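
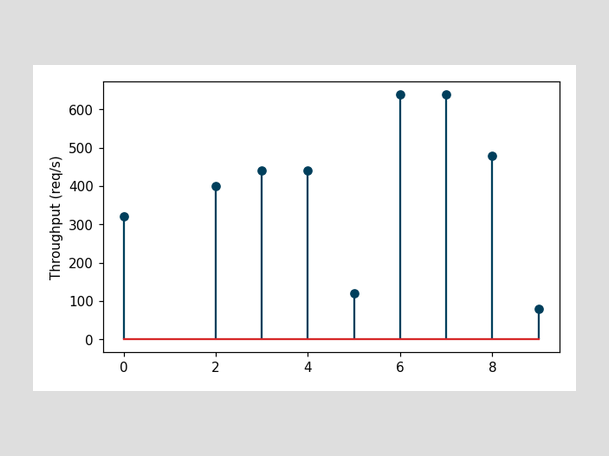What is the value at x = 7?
The stem at x=7 reaches 640req/s.

640req/s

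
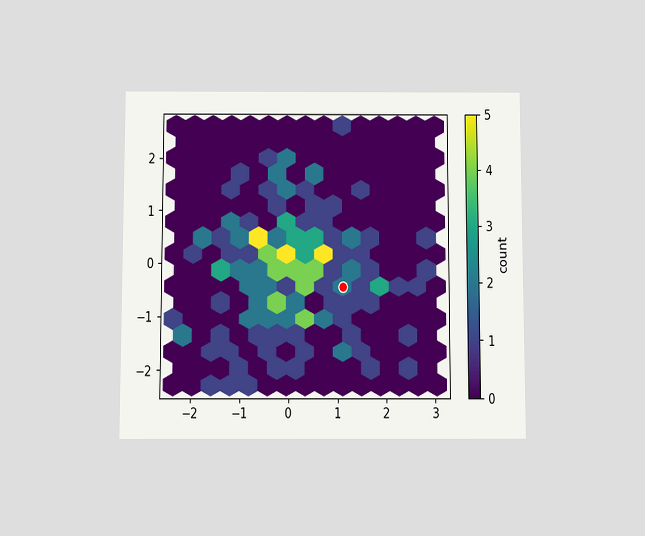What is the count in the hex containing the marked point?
2

The chart is viewed slightly from below. The marked hex reads 2 on the colorbar.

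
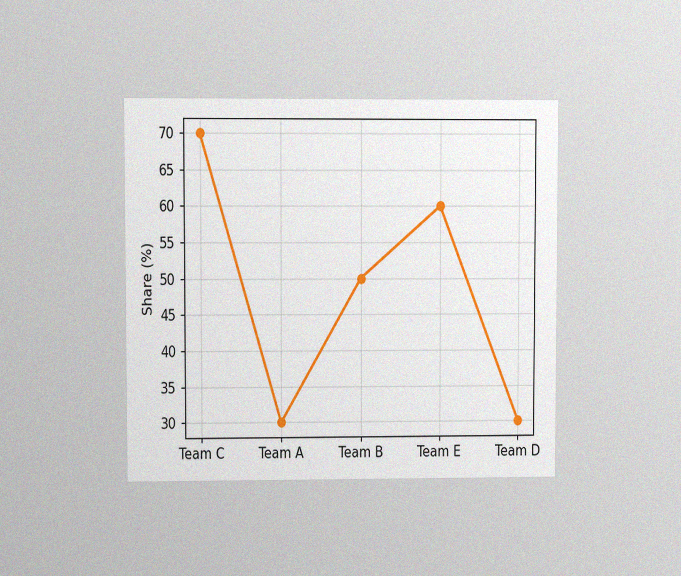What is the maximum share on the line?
70%

The chart is viewed at a slight angle, with some photo noise. The highest point is at Team C, and reading across to the y-axis gives 70%.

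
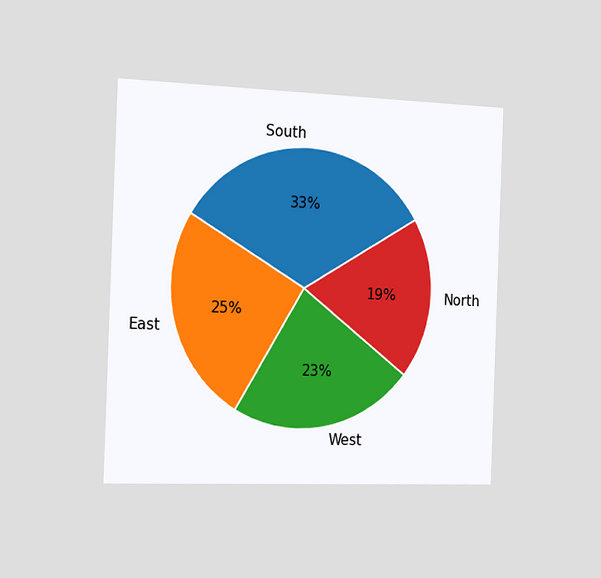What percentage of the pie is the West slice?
The chart is tilted about 2° clockwise and viewed slightly from the left. The West slice takes up 23% of the pie.

23%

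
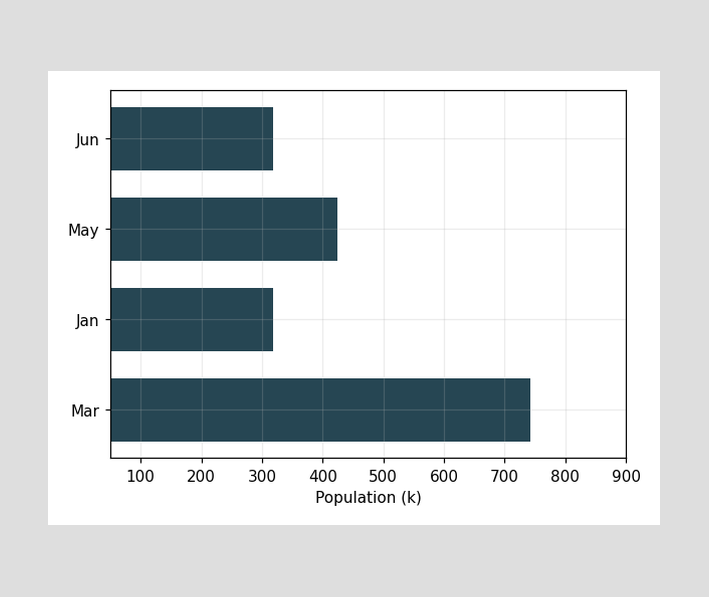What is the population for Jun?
Reading along the chart's x-axis, the Jun bar reaches 318k.

318k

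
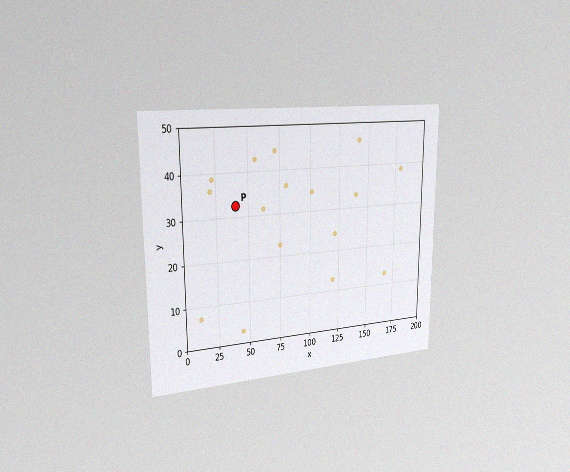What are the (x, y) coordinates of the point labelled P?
The chart is viewed slightly from the left, with some photo noise. Following the gridlines from P to each axis, P sits at (40, 32.5).

(40, 32.5)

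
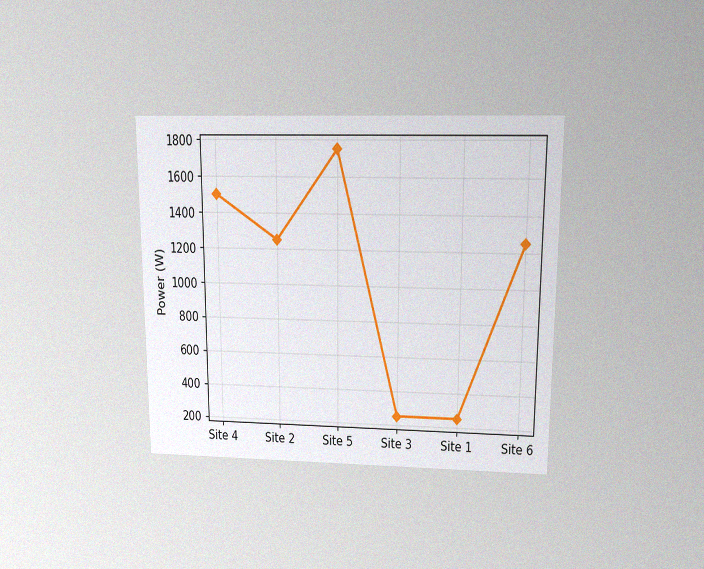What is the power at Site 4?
1500W

The chart is viewed slightly from above, with some photo noise. At Site 4, the line is at 1500W.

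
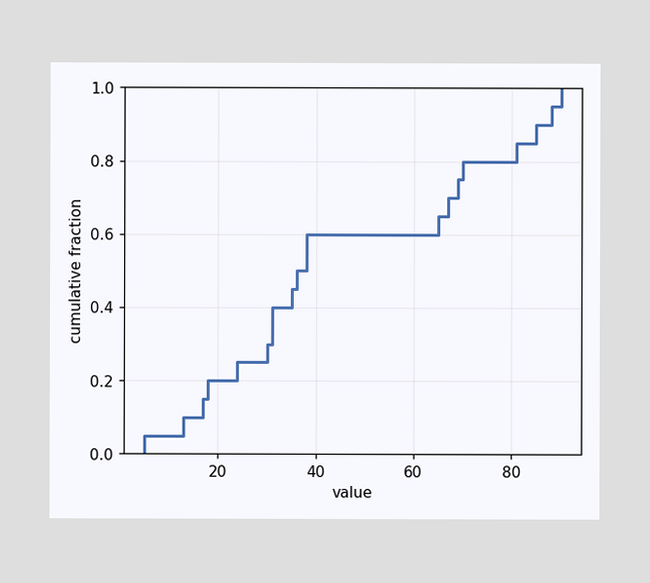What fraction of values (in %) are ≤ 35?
At x=35 the ECDF step is at 45%.

45%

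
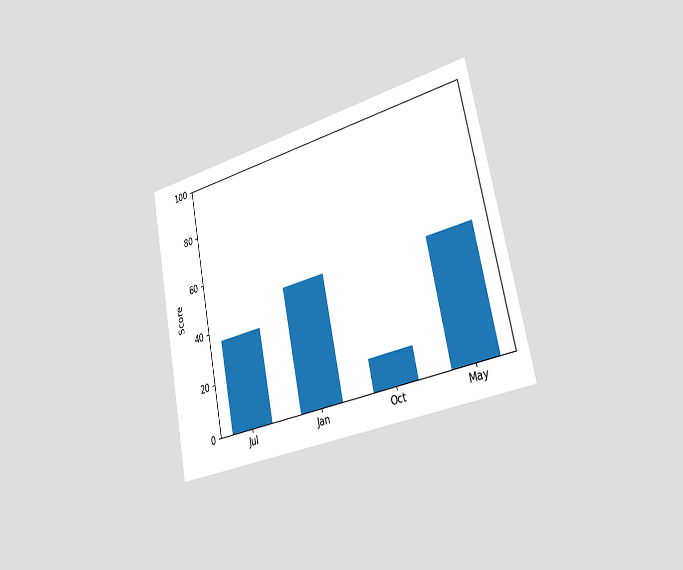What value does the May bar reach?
48

The chart is tilted about 11° counter-clockwise and viewed slightly from the right. Reading along the chart's y-axis, the May bar reaches 48.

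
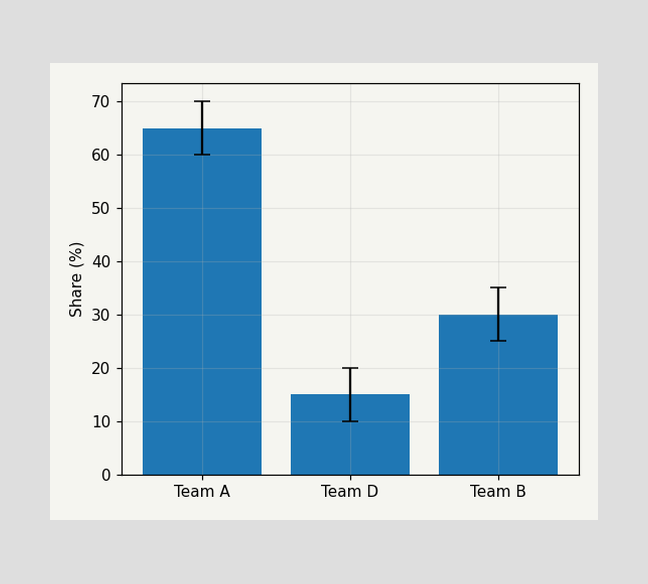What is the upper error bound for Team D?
The Team D bar's upper whisker reaches 20%.

20%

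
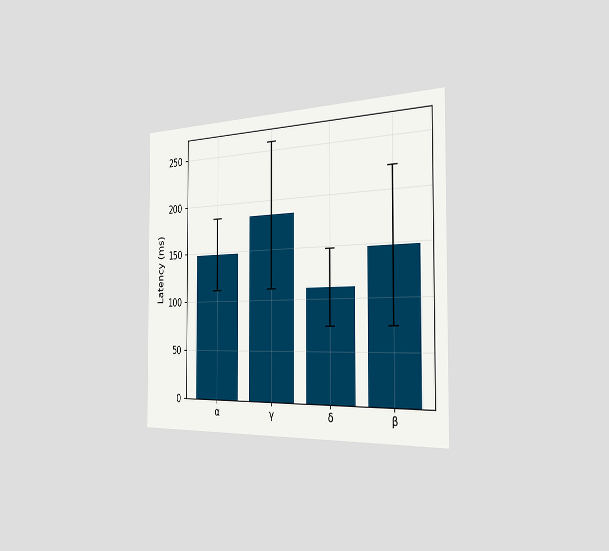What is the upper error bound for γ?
The chart is viewed slightly from the right. The γ bar's upper whisker reaches 259ms.

259ms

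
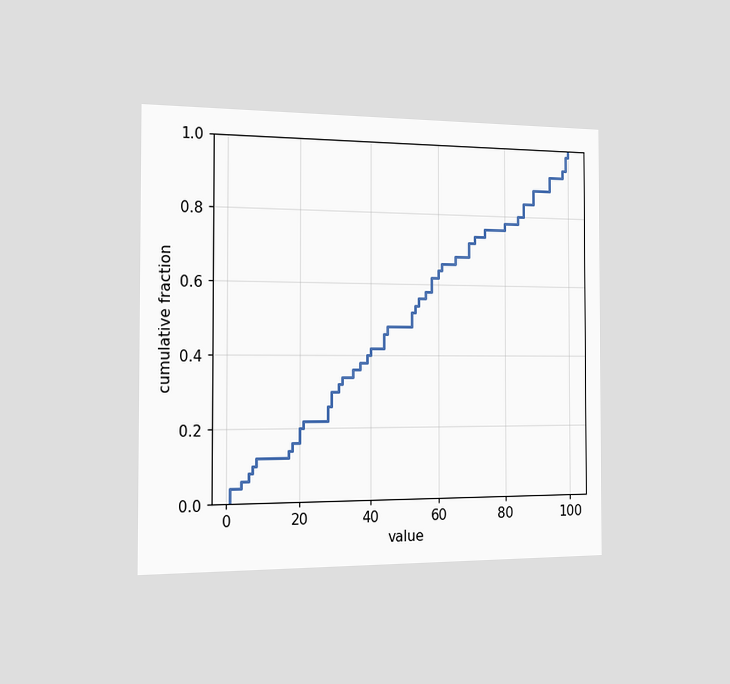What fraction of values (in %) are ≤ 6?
The chart is viewed slightly from the left. At x=6 the ECDF step is at 8%.

8%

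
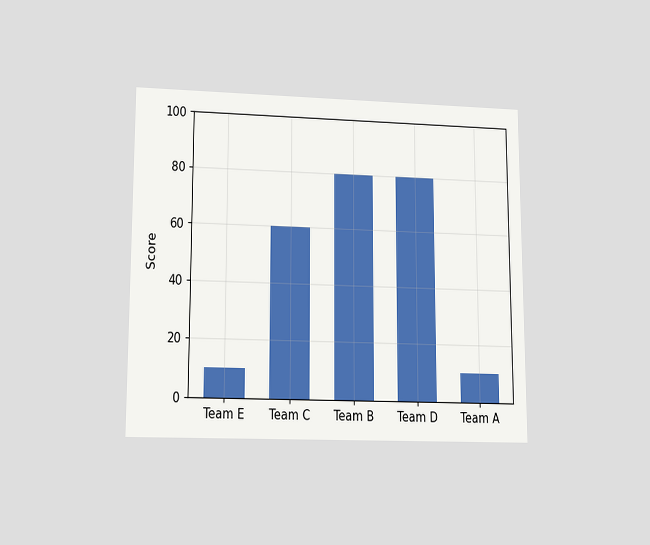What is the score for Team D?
The chart is viewed at a slight angle. Reading along the chart's y-axis, the Team D bar reaches 80.

80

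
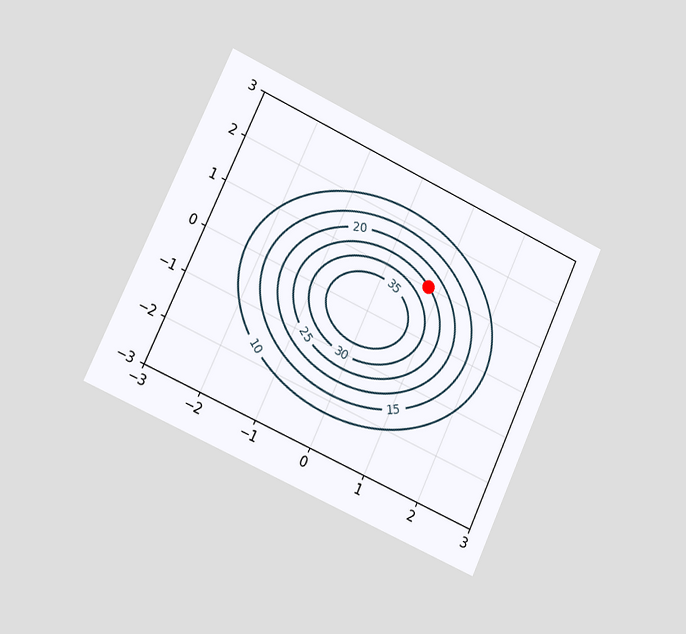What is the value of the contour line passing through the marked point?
The chart is tilted about 25° clockwise and viewed slightly from the left. The marked point sits on the contour labelled 25.

25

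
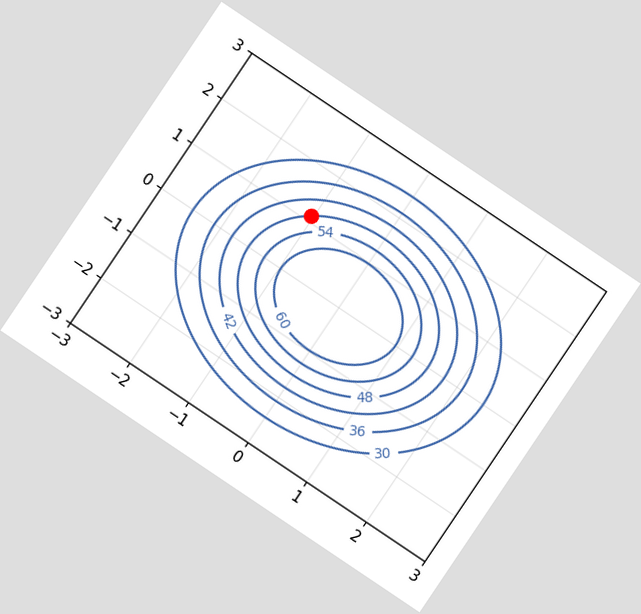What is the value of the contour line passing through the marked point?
48

The chart is tilted about 34° clockwise. The marked point sits on the contour labelled 48.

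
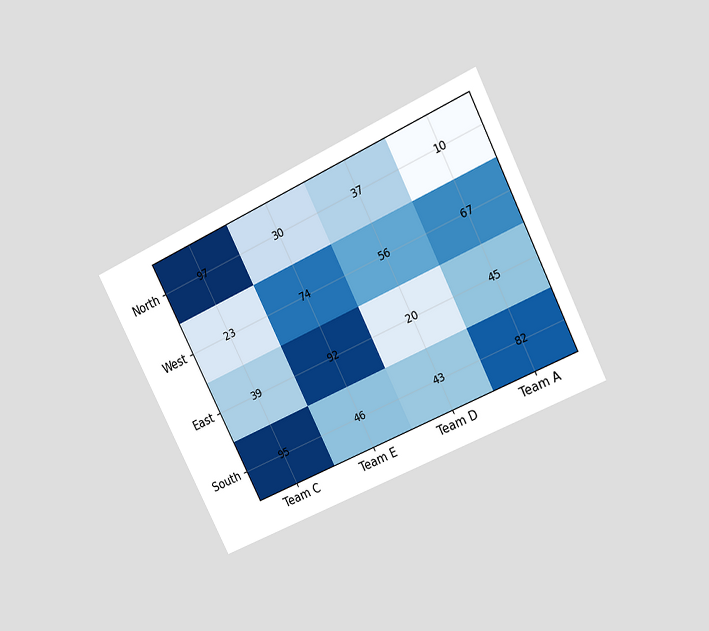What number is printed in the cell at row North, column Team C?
97

The chart is tilted about 27° counter-clockwise and viewed at a slight angle. The (North, Team C) cell reads 97.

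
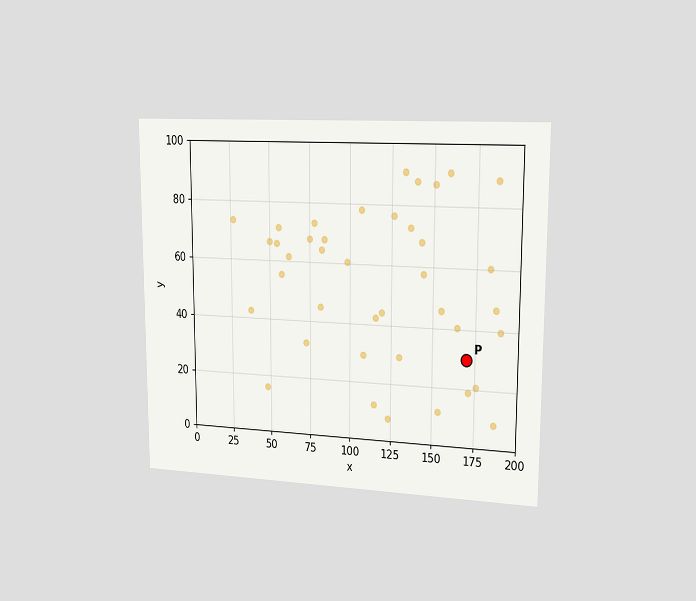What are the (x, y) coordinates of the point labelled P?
The chart is viewed slightly from the right. Following the gridlines from P to each axis, P sits at (170, 30).

(170, 30)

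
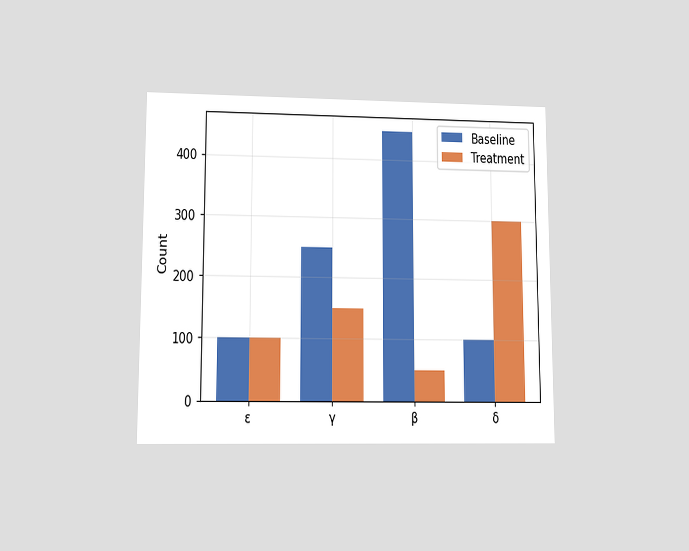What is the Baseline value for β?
The chart is viewed at a slight angle. The Baseline bar at β reaches 450 on the y-axis.

450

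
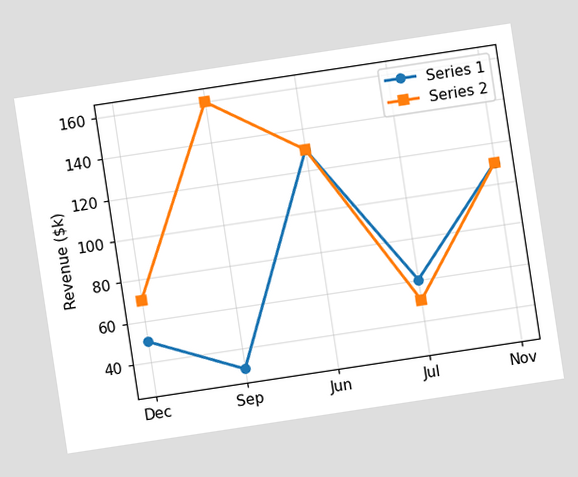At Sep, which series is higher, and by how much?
Series 2, by $130k

The chart is tilted about 9° counter-clockwise. At Sep, Series 2 sits above the other line by $130k.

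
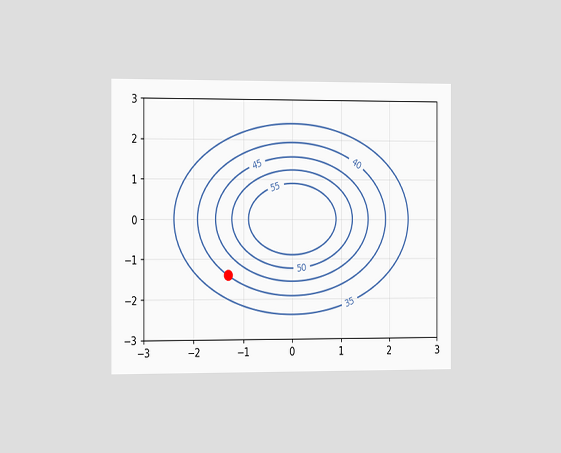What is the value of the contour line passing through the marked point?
40

The chart is viewed slightly from the left. The marked point sits on the contour labelled 40.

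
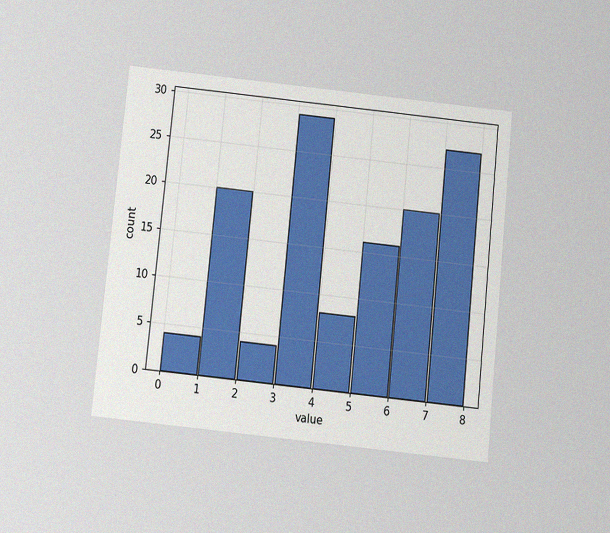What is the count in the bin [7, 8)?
The chart is tilted about 6° clockwise and viewed slightly from below, with some photo noise. The [7, 8) bin has height 27.

27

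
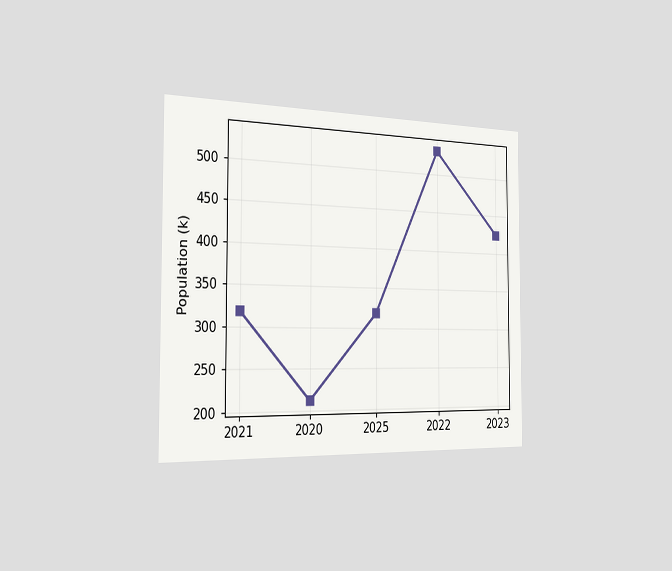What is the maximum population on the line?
530k

The chart is viewed slightly from the left. The highest point is at 2022, and reading across to the y-axis gives 530k.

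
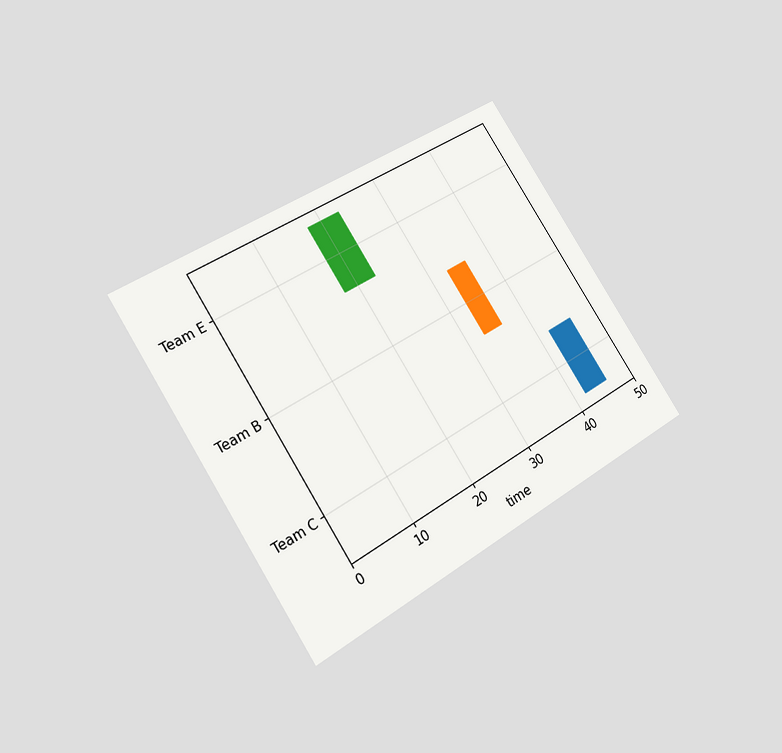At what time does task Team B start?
The chart is tilted about 33° counter-clockwise and viewed at a slight angle. The Team B bar begins at t=33.

33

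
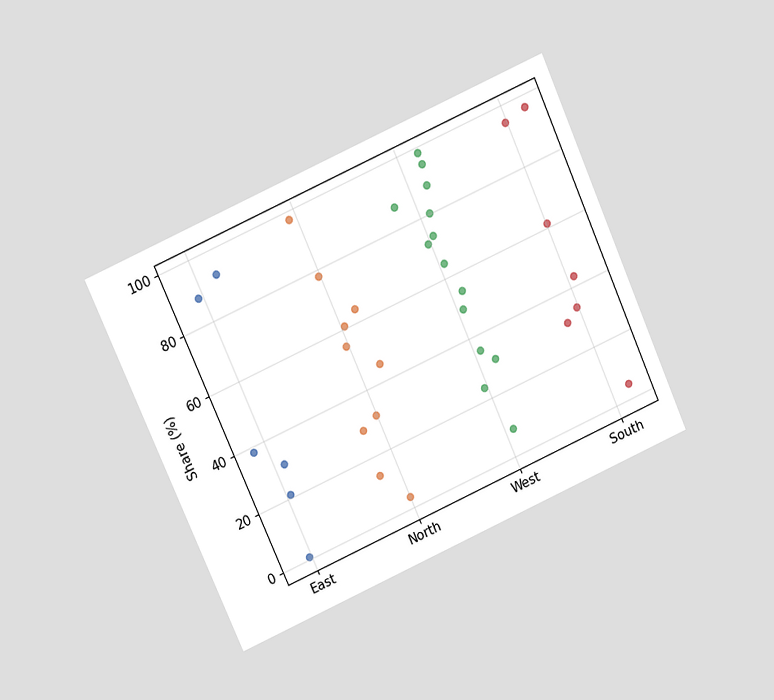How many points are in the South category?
The chart is tilted about 24° counter-clockwise and viewed slightly from above. Counting the markers in the South column gives 7.

7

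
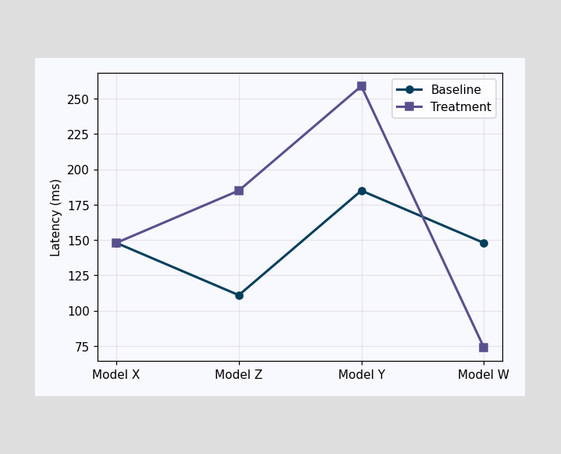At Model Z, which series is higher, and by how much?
Treatment, by 74ms

At Model Z, Treatment sits above the other line by 74ms.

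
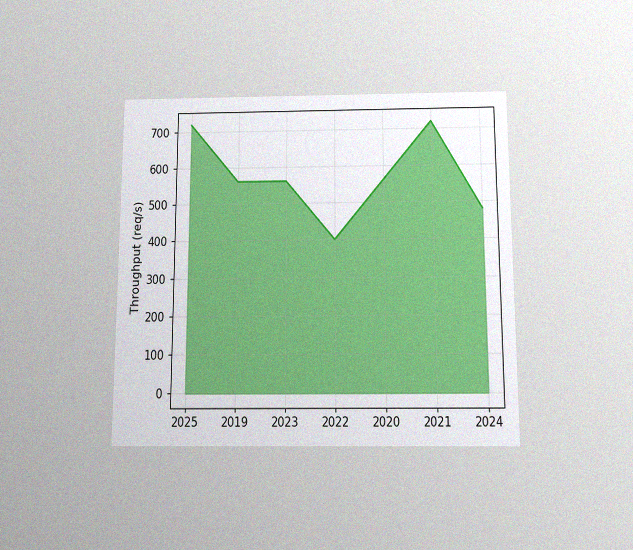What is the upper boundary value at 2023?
560req/s

The chart is viewed slightly from below, with some photo noise. At 2023 the upper boundary is at 560req/s.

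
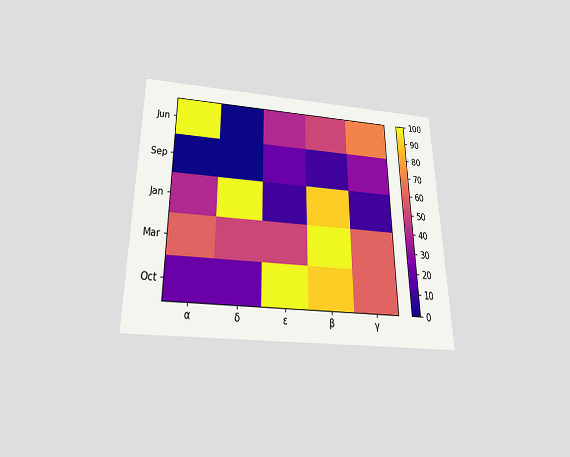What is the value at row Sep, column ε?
20

The chart is viewed slightly from below. Matching cell (Sep, ε) against the colorbar gives 20.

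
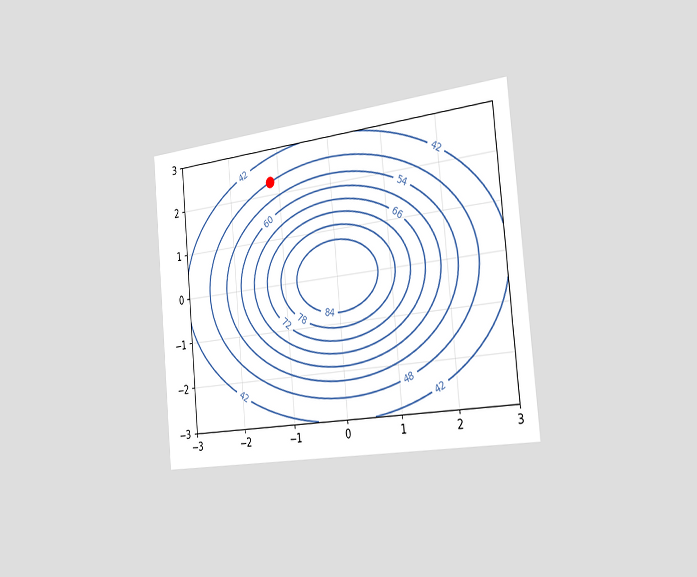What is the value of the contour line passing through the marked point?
48

The chart is tilted about 5° counter-clockwise and viewed slightly from the right. The marked point sits on the contour labelled 48.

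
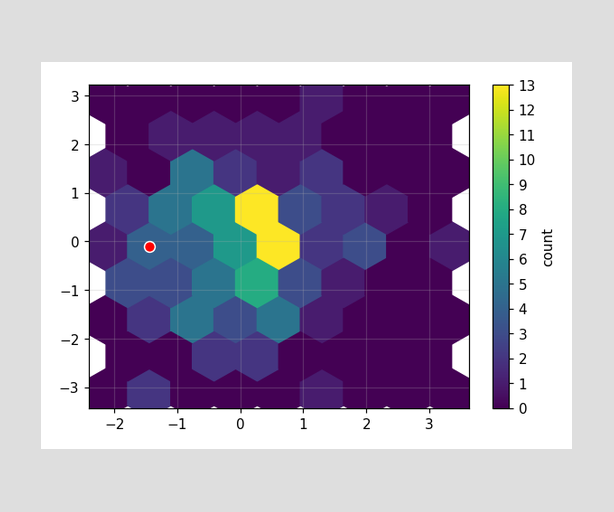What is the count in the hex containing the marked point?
4

The marked hex reads 4 on the colorbar.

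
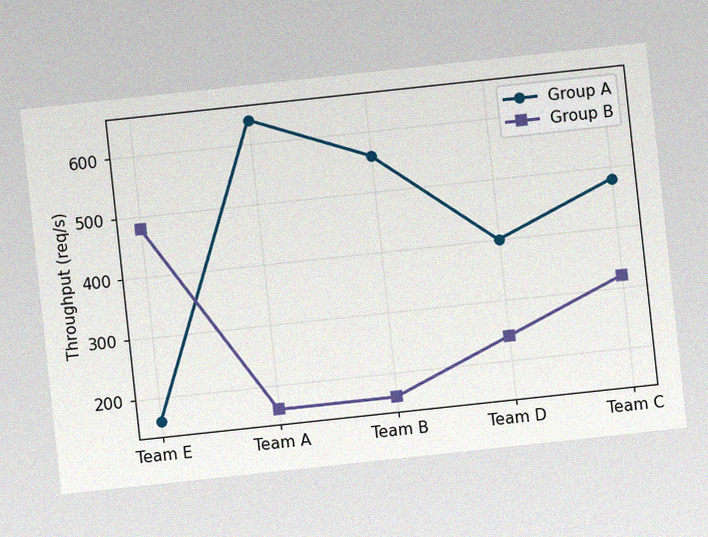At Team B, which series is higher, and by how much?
Group A, by 400req/s

The chart is tilted about 6° counter-clockwise, with some photo noise. At Team B, Group A sits above the other line by 400req/s.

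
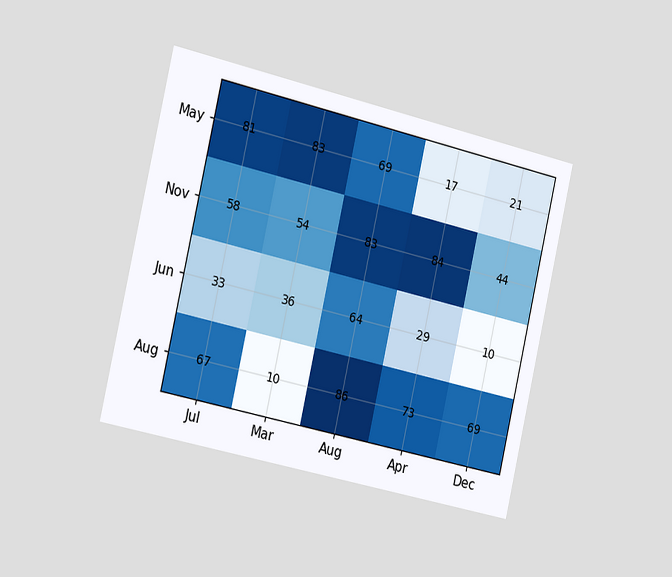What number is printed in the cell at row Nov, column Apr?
84

The chart is tilted about 13° clockwise and viewed slightly from the left. The (Nov, Apr) cell reads 84.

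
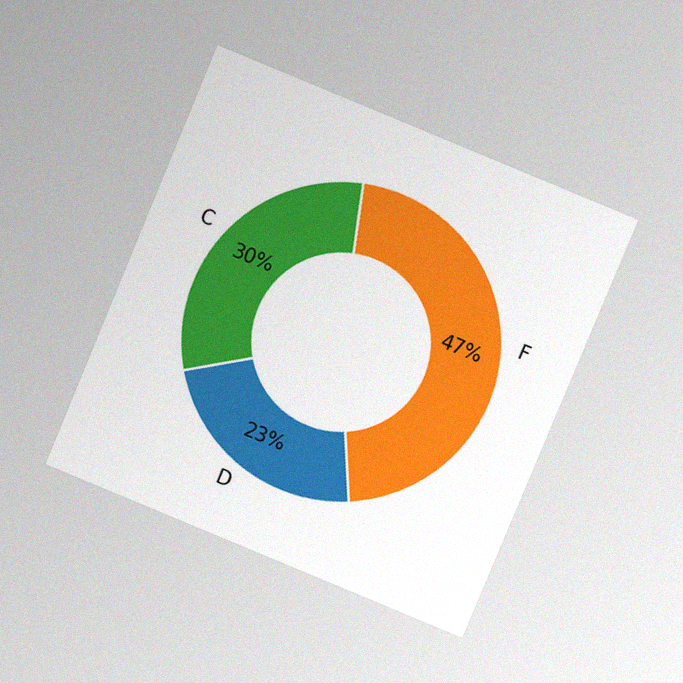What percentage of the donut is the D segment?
23%

The chart is tilted about 23° clockwise and viewed at a slight angle, with some photo noise. The D segment takes up 23% of the ring.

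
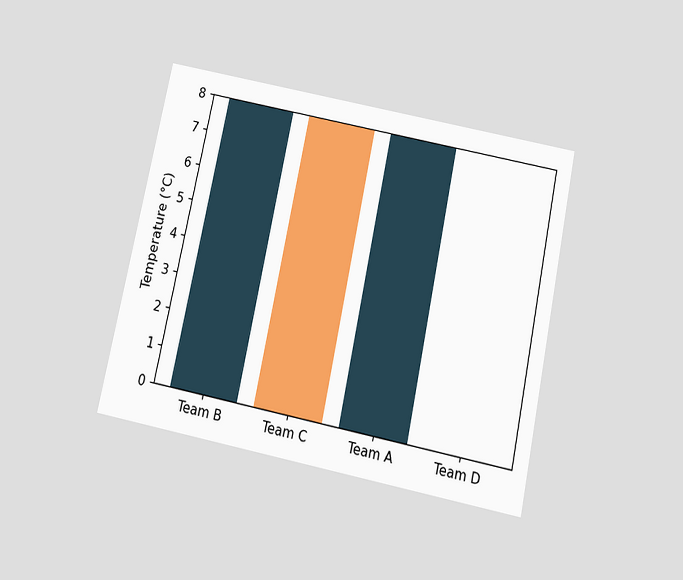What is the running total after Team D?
8°C

The chart is tilted about 12° clockwise and viewed slightly from below. After Team D the running total reaches 8°C.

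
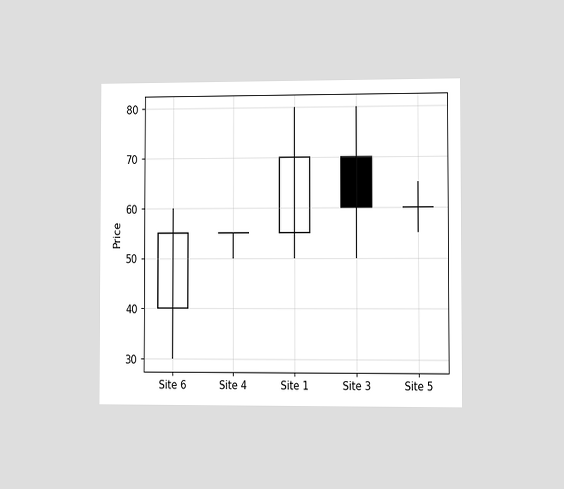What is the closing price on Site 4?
55

The chart is viewed slightly from the right. The Site 4 candle closes at 55.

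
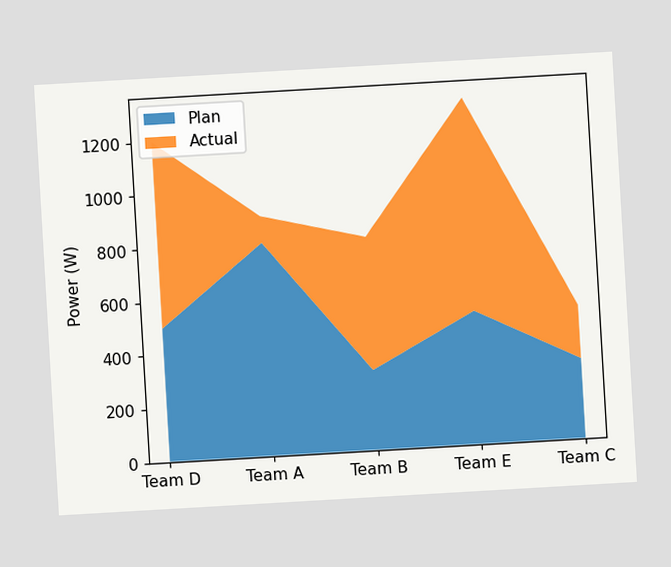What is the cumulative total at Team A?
The chart is tilted about 3° counter-clockwise. The stacked total at Team A reaches 900W.

900W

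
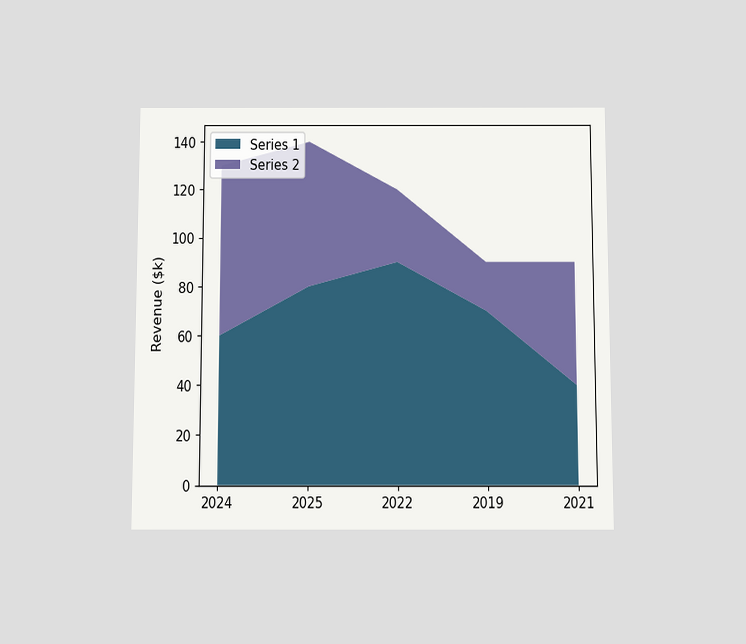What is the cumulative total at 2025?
The chart is viewed slightly from below. The stacked total at 2025 reaches $140k.

$140k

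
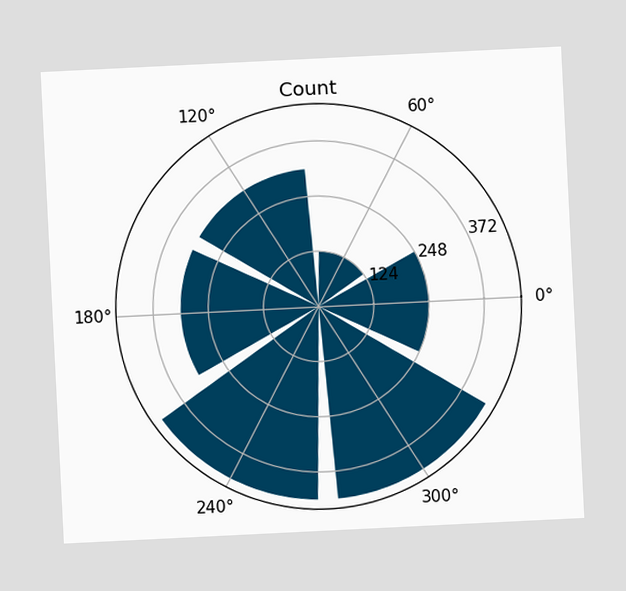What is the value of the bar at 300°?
The chart is tilted about 3° counter-clockwise. The bar at 300° reaches 434 on the radial axis.

434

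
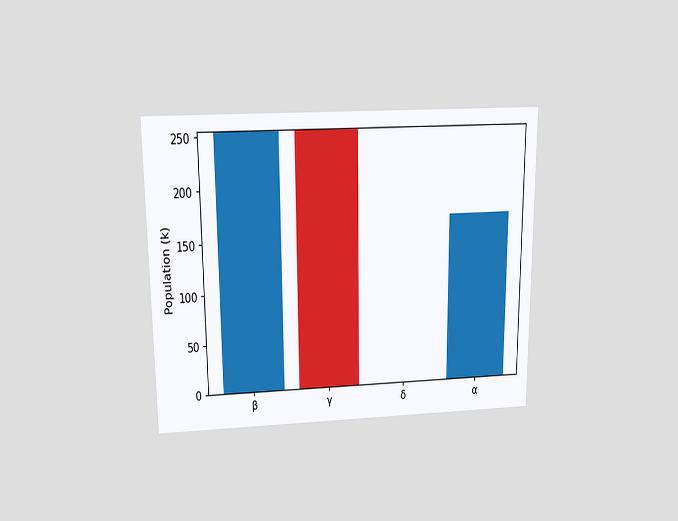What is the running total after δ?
0k

The chart is viewed slightly from above. After δ the running total reaches 0k.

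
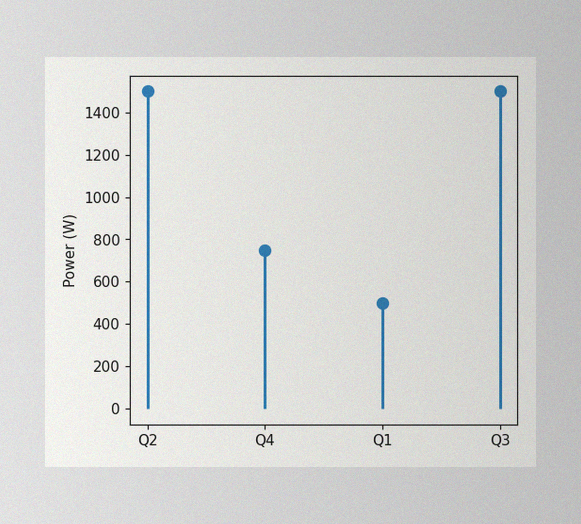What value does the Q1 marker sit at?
The image has some photo noise and uneven lighting. The Q1 marker sits at 500W.

500W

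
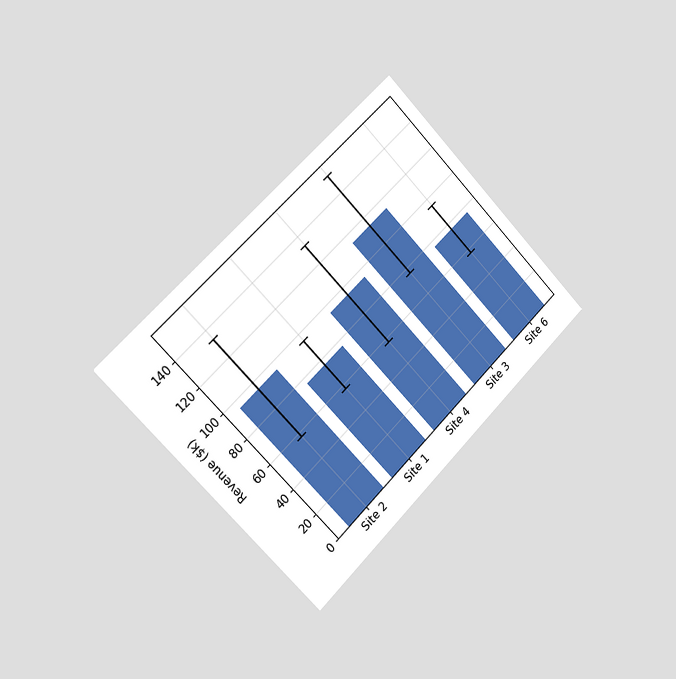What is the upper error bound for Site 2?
The chart is tilted about 45° counter-clockwise and viewed slightly from the left. The Site 2 bar's upper whisker reaches $133k.

$133k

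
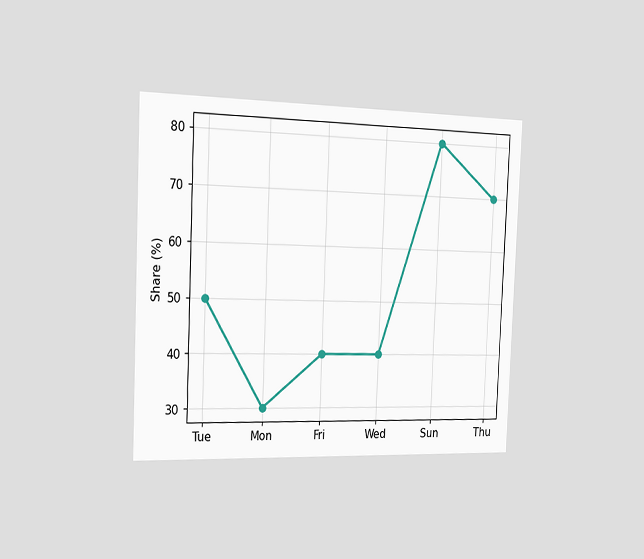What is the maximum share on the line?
The chart is tilted about 2° clockwise and viewed slightly from the left. The highest point is at Sun, and reading across to the y-axis gives 80%.

80%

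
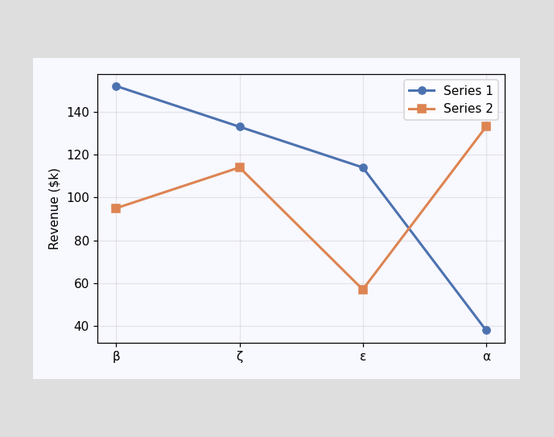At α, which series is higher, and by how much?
At α, Series 2 sits above the other line by $95k.

Series 2, by $95k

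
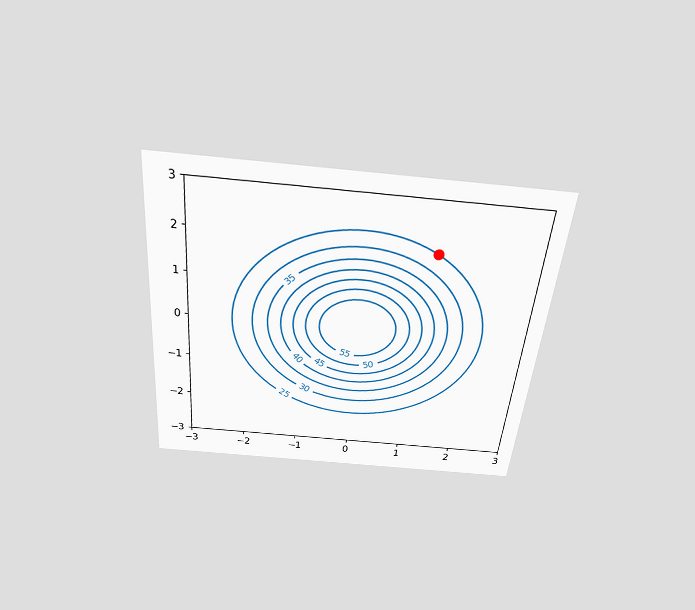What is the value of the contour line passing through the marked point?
25

The chart is tilted about 5° clockwise and viewed slightly from above. The marked point sits on the contour labelled 25.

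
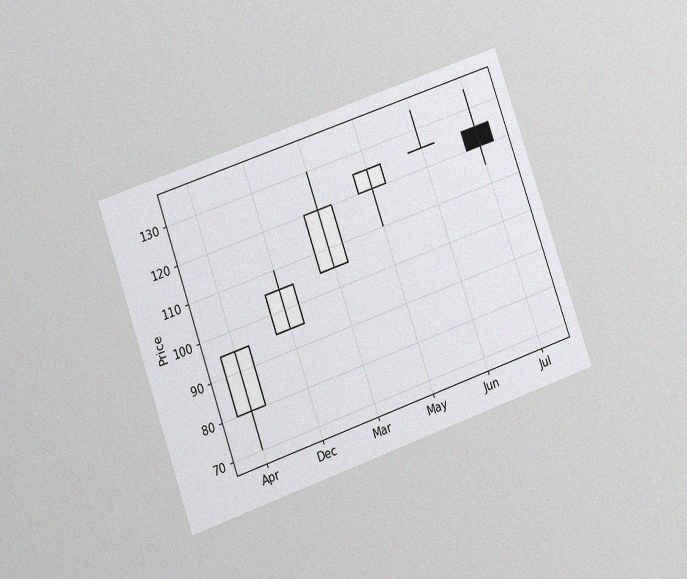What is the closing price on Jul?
120

The chart is tilted about 19° counter-clockwise and viewed at a slight angle, with some photo noise. The Jul candle closes at 120.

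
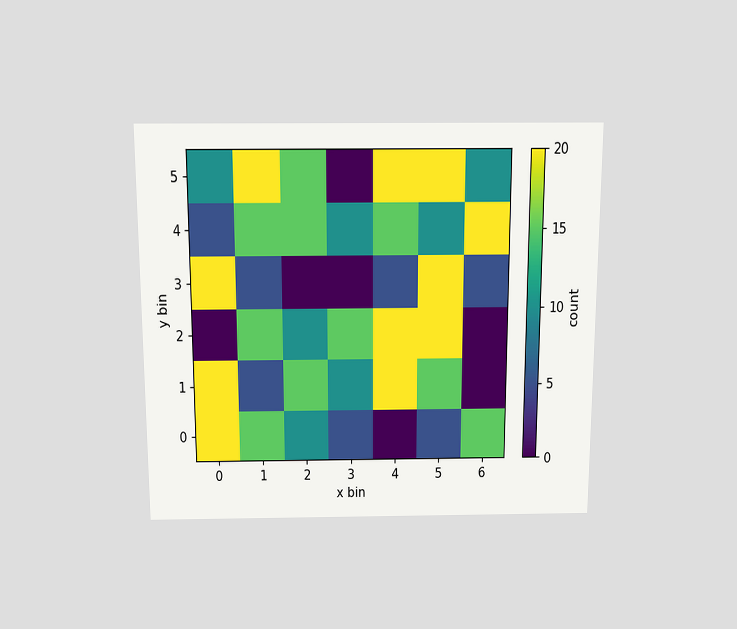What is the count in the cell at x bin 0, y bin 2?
The chart is viewed slightly from above. Matching the cell (0, 2) against the colorbar gives 0.

0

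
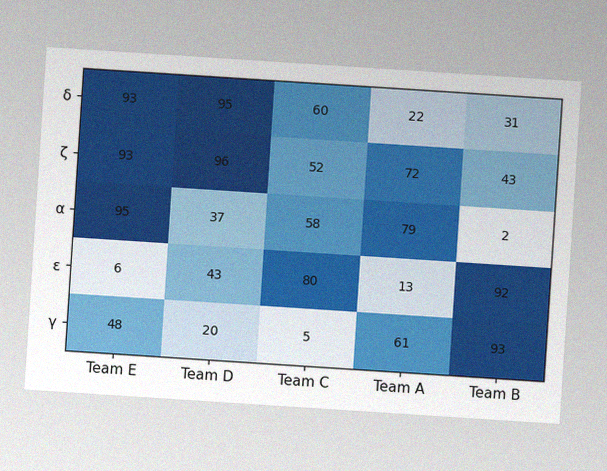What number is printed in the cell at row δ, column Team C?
The chart is tilted about 4° clockwise, with some photo noise. The (δ, Team C) cell reads 60.

60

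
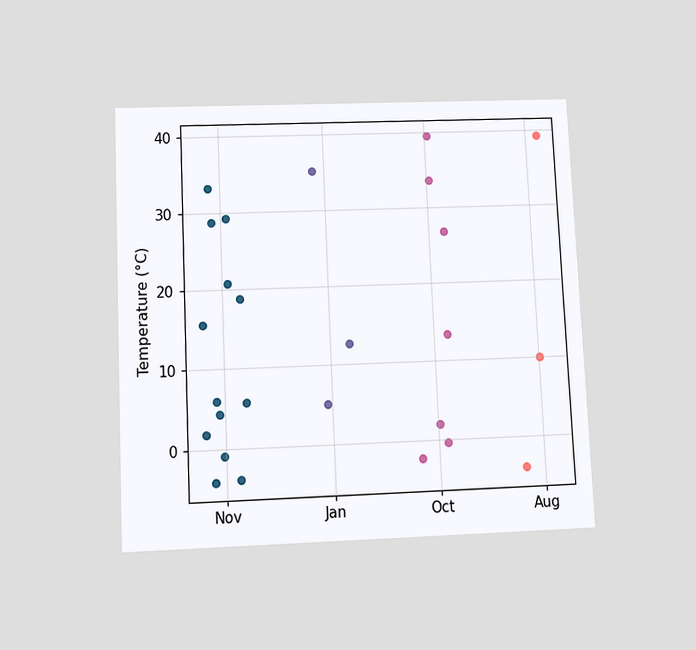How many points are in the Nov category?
13

The chart is tilted about 3° counter-clockwise and viewed slightly from below. Counting the markers in the Nov column gives 13.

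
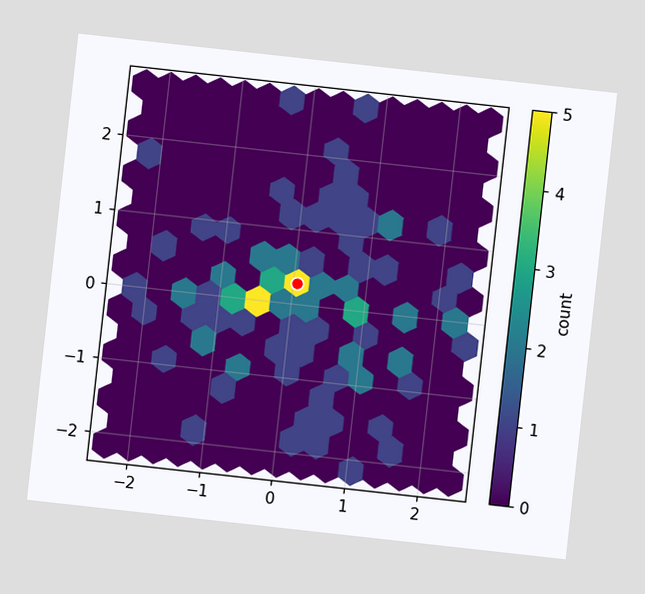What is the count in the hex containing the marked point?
The chart is tilted about 6° clockwise. The marked hex reads 5 on the colorbar.

5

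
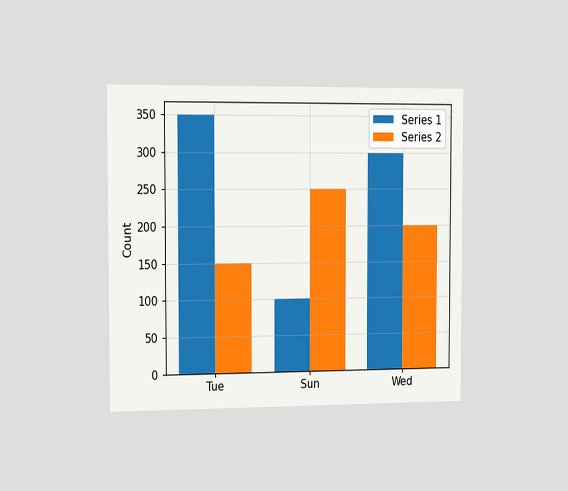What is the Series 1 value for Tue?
The chart is viewed slightly from the left. The Series 1 bar at Tue reaches 350 on the y-axis.

350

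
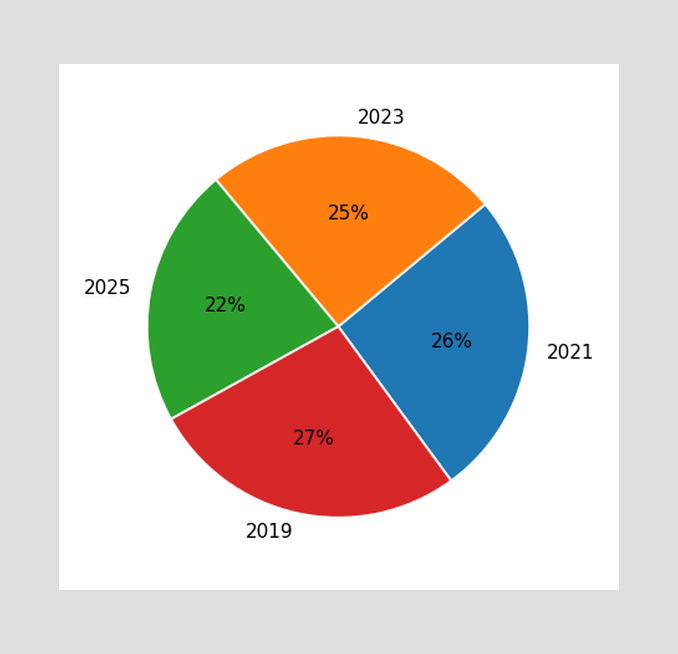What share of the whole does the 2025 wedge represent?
The 2025 slice takes up 22% of the pie.

22%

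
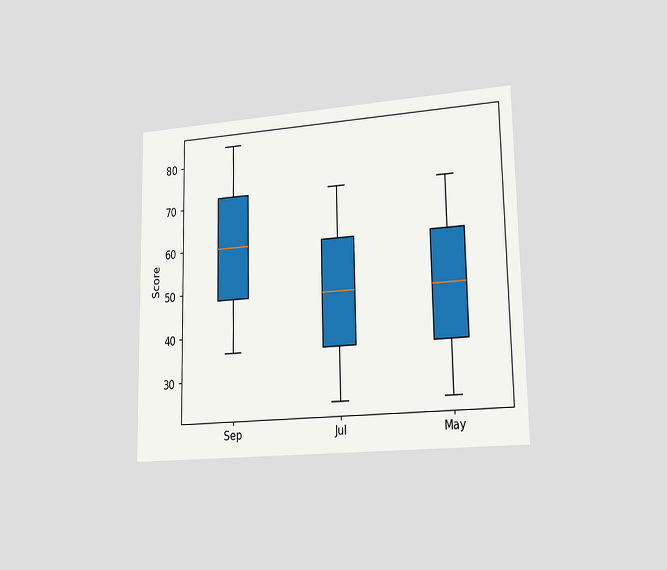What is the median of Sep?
The chart is viewed slightly from the right. The median line in the Sep box sits at 60.

60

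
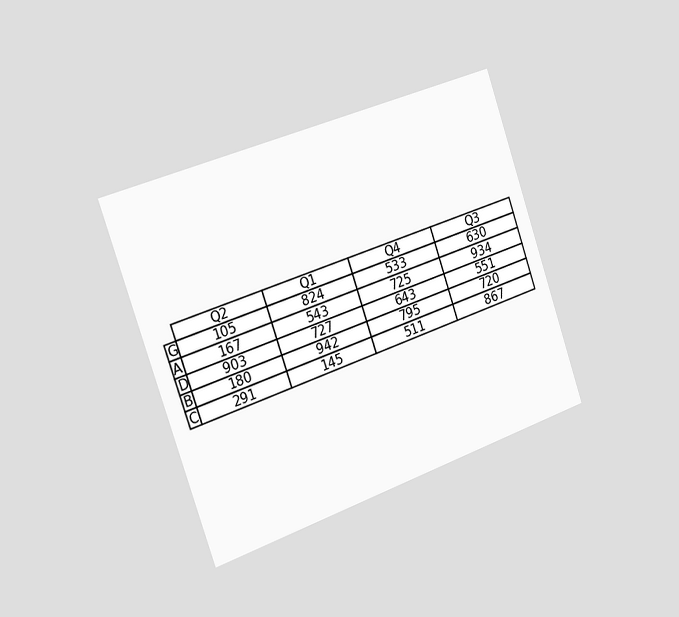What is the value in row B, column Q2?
The chart is tilted about 19° counter-clockwise and viewed slightly from the left. The (B, Q2) cell reads 180.

180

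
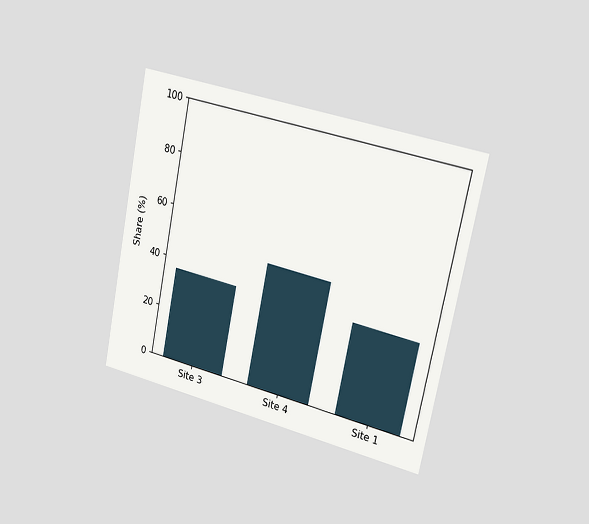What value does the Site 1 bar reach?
The chart is tilted about 11° clockwise and viewed slightly from the right. Reading along the chart's y-axis, the Site 1 bar reaches 36%.

36%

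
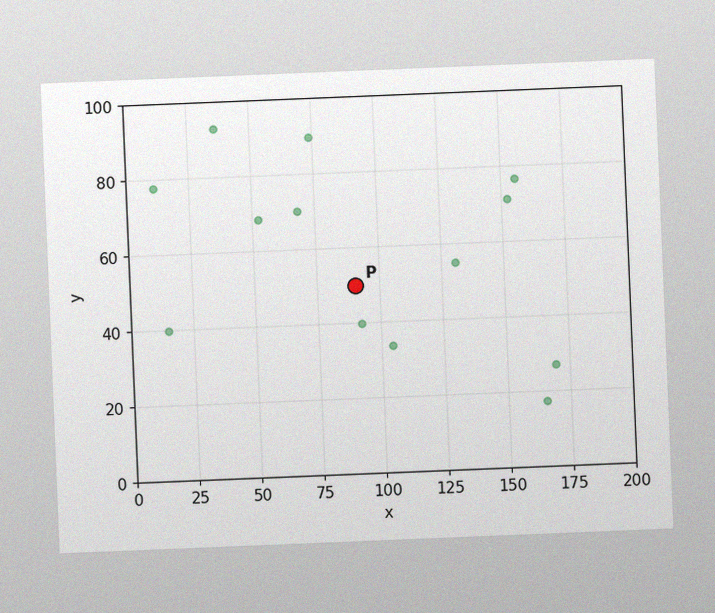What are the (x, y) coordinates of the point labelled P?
(90, 50)

The chart is tilted about 2° counter-clockwise, with some photo noise. Following the gridlines from P to each axis, P sits at (90, 50).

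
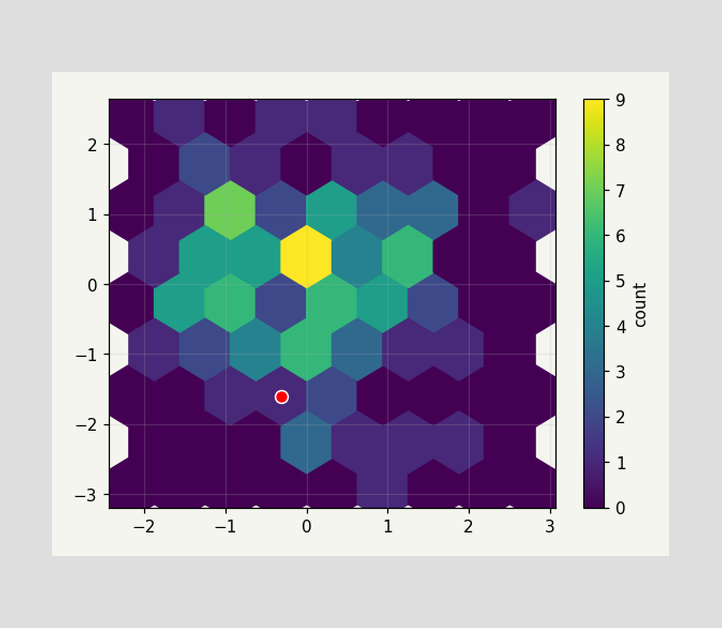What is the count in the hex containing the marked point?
The marked hex reads 1 on the colorbar.

1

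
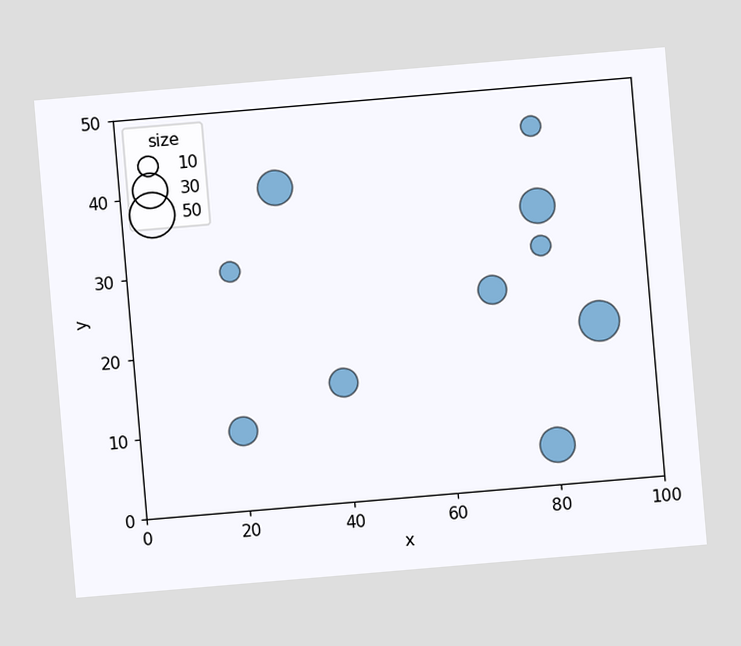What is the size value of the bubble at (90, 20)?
The chart is tilted about 5° counter-clockwise. Matching the bubble at (90, 20) against the size legend gives 40.

40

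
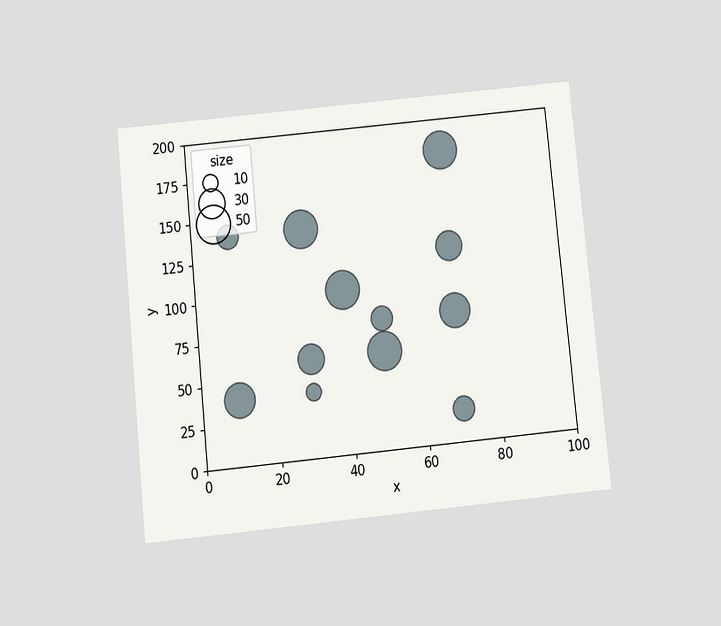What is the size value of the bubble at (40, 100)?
The chart is tilted about 6° counter-clockwise and viewed slightly from below. Matching the bubble at (40, 100) against the size legend gives 50.

50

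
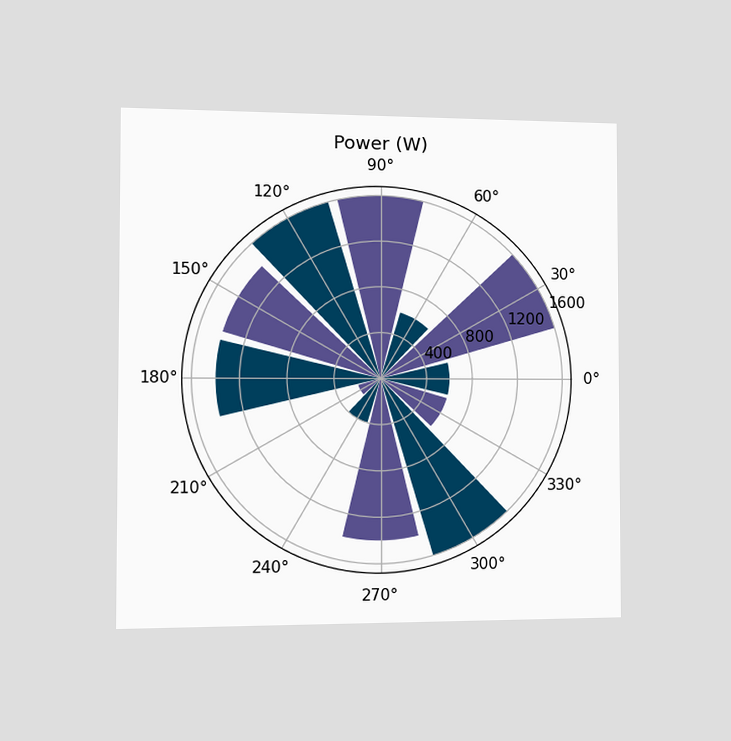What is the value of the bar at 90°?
The chart is viewed slightly from the left. The bar at 90° reaches 1600W on the radial axis.

1600W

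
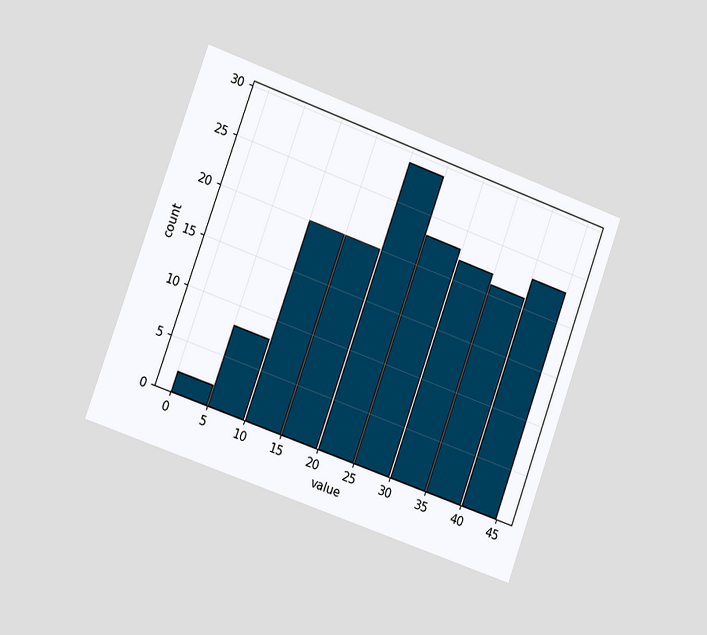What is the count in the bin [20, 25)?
The chart is tilted about 20° clockwise and viewed slightly from the left. The [20, 25) bin has height 29.

29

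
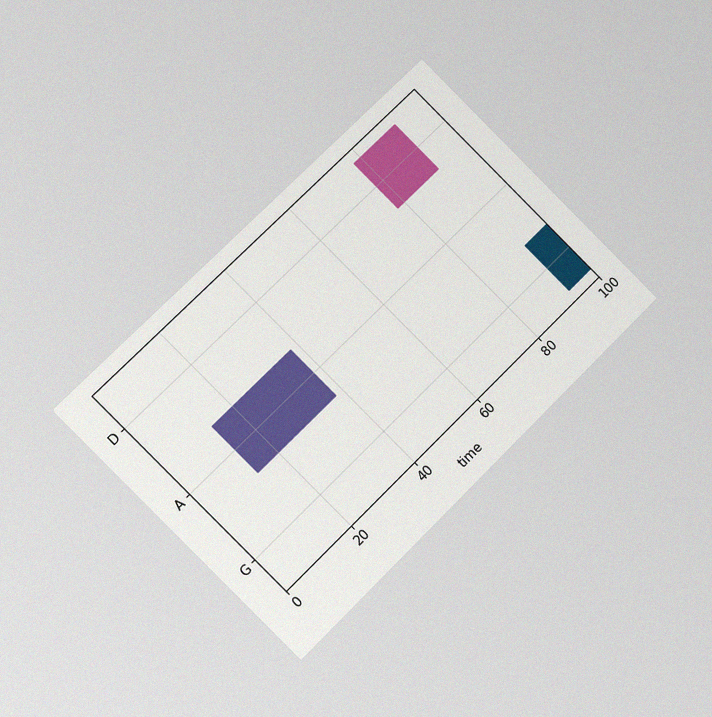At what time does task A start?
14

The chart is tilted about 45° counter-clockwise and viewed at a slight angle, with some photo noise. The A bar begins at t=14.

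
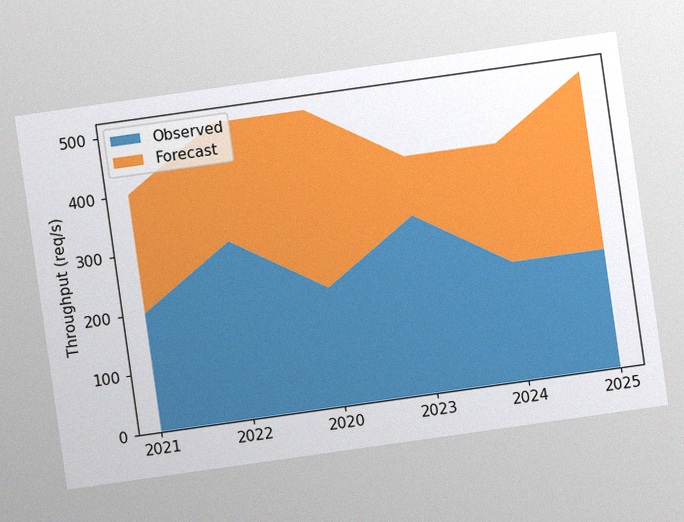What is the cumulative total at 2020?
The chart is tilted about 8° counter-clockwise, with some photo noise. The stacked total at 2020 reaches 500req/s.

500req/s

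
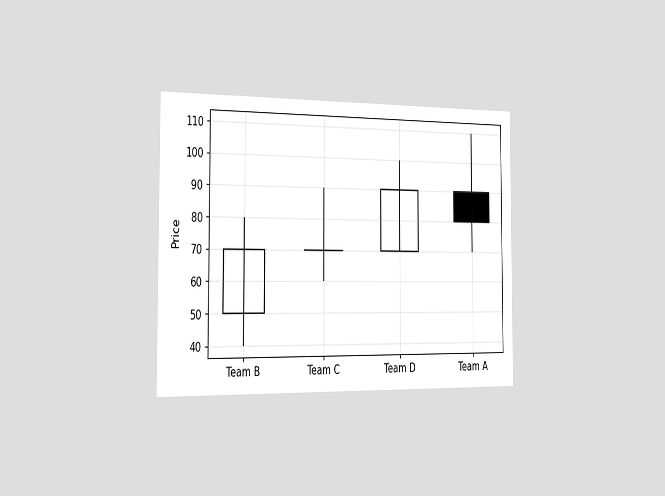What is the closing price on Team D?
The chart is viewed slightly from the left. The Team D candle closes at 90.

90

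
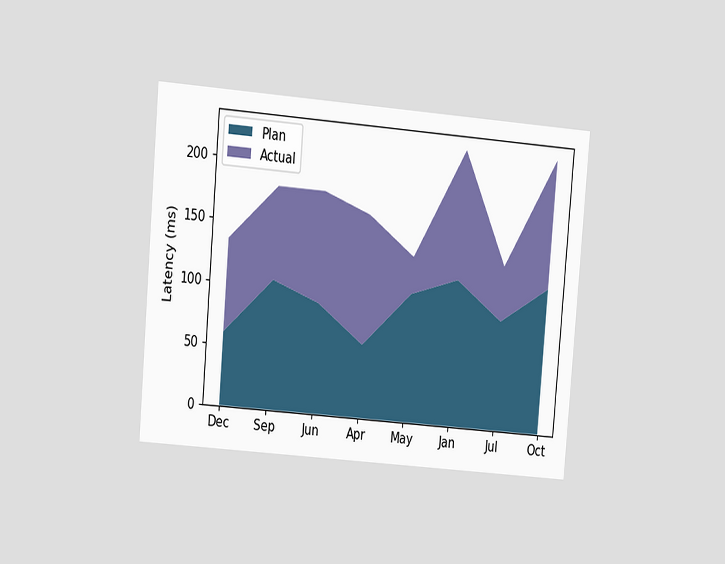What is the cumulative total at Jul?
The chart is tilted about 5° clockwise and viewed at a slight angle. The stacked total at Jul reaches 135ms.

135ms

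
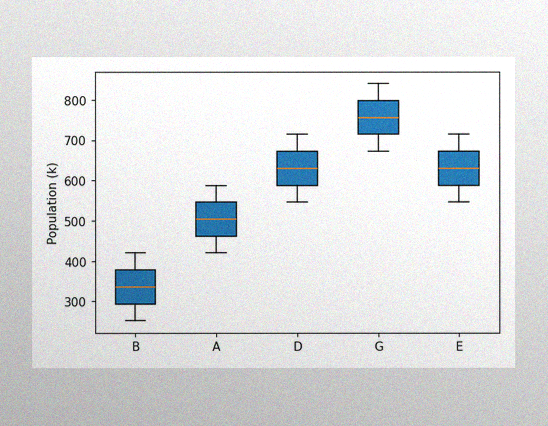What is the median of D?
The image has some photo noise and uneven lighting. The median line in the D box sits at 630k.

630k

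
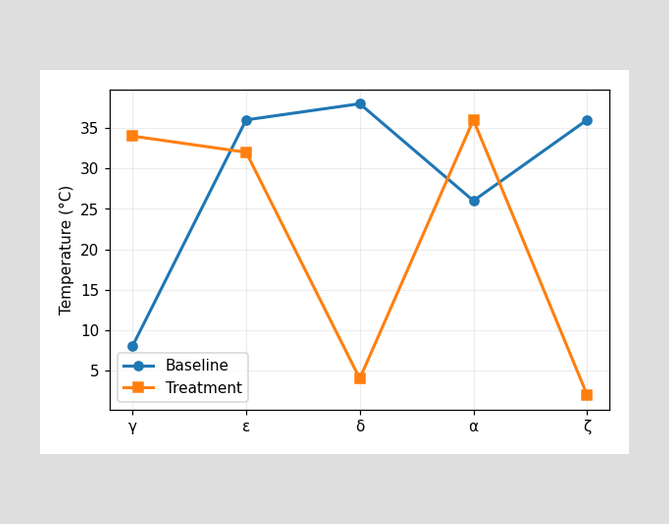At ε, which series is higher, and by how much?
Baseline, by 4°C

At ε, Baseline sits above the other line by 4°C.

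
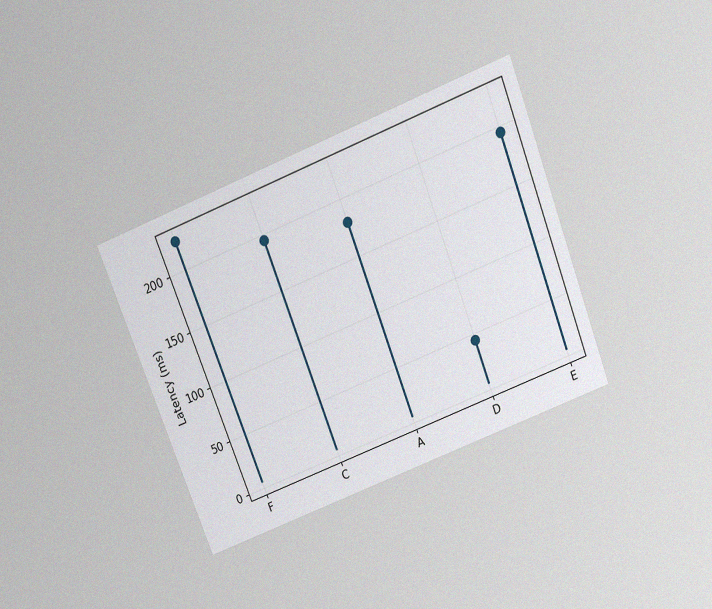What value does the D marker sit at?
The chart is tilted about 21° counter-clockwise and viewed slightly from above, with some photo noise. The D marker sits at 45ms.

45ms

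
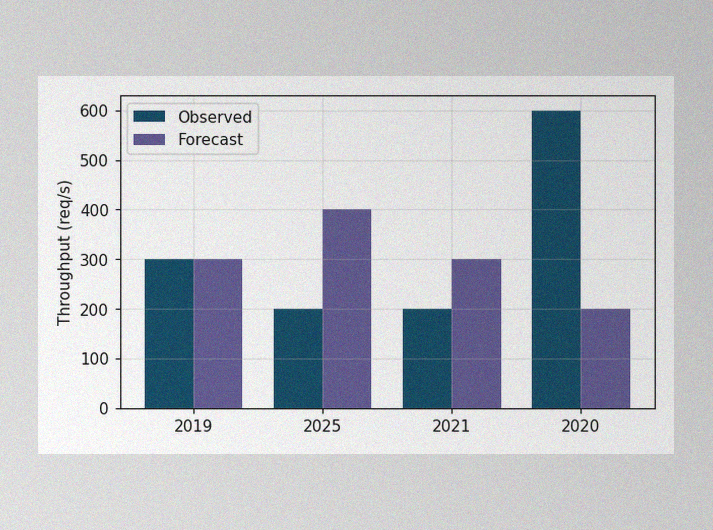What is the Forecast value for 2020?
200req/s

The image has some photo noise and uneven lighting. The Forecast bar at 2020 reaches 200req/s on the y-axis.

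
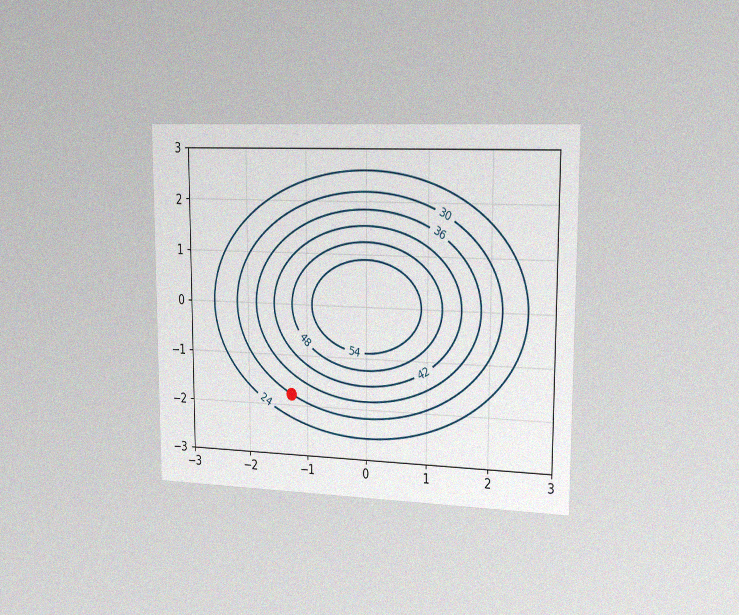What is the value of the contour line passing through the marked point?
30

The chart is viewed slightly from the right, with some photo noise. The marked point sits on the contour labelled 30.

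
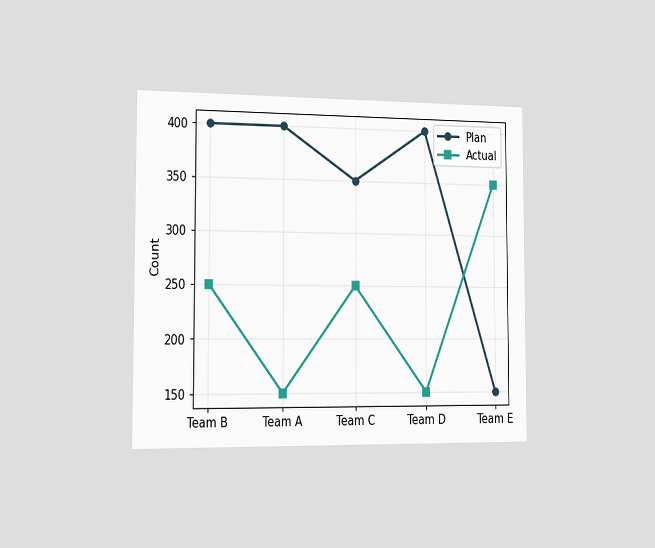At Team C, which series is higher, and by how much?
Plan, by 100

The chart is viewed slightly from the left. At Team C, Plan sits above the other line by 100.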